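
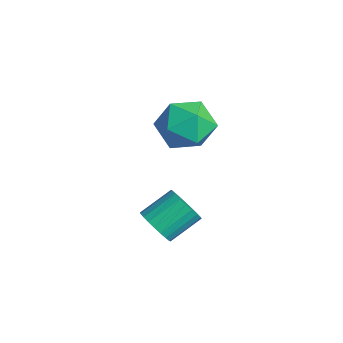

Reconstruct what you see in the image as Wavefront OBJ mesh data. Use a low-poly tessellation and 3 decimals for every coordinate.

v 0.601 -2.526 -1.919
v 1.39 -2.501 -1.894
v 1.329 -1.29 -1.137
v 0.539 -1.314 -1.161
v 1.333 -2.343 -2.152
v 1.272 -1.131 -1.395
v 1.164 -2.212 -2.375
v 1.103 -1.001 -1.617
v 0.91 -2.129 -2.528
v 0.849 -0.918 -1.77
v 0.608 -2.106 -2.588
v 0.547 -0.895 -1.831
v 0.306 -2.148 -2.547
v 0.245 -0.936 -1.789
v 0.048 -2.246 -2.41
v -0.013 -1.035 -1.652
v -0.126 -2.388 -2.198
v -0.187 -1.177 -1.44
v -0.189 -2.55 -1.943
v -0.25 -1.339 -1.186
v -0.132 -2.709 -1.685
v -0.193 -1.497 -0.928
v 0.037 -2.839 -1.463
v -0.024 -1.628 -0.705
v 0.291 -2.922 -1.31
v 0.23 -1.711 -0.552
v 0.593 -2.945 -1.249
v 0.532 -1.734 -0.492
v 0.895 -2.904 -1.291
v 0.834 -1.692 -0.533
v 1.153 -2.805 -1.428
v 1.092 -1.594 -0.67
v 1.327 -2.663 -1.64
v 1.266 -1.452 -0.882
v -3.914 1.483 -0.673
v -2.768 1.511 -0.2
v -4.012 -0.491 -0.32
v -2.866 -0.463 0.153
v -3.8 0.082 0.76
v -3.74 1.301 0.542
v -3.04 -0.281 -1.062
v -2.98 0.938 -1.28
v -2.227 0.42 -0.441
v -2.697 0.644 0.686
v -4.083 0.376 -1.206
v -4.553 0.6 -0.079
f 2 1 5
f 2 5 3
f 3 5 6
f 3 6 4
f 5 1 7
f 5 7 6
f 6 7 8
f 6 8 4
f 7 1 9
f 7 9 8
f 8 9 10
f 8 10 4
f 9 1 11
f 9 11 10
f 10 11 12
f 10 12 4
f 11 1 13
f 11 13 12
f 12 13 14
f 12 14 4
f 13 1 15
f 13 15 14
f 14 15 16
f 14 16 4
f 15 1 17
f 15 17 16
f 16 17 18
f 16 18 4
f 17 1 19
f 17 19 18
f 18 19 20
f 18 20 4
f 19 1 21
f 19 21 20
f 20 21 22
f 20 22 4
f 21 1 23
f 21 23 22
f 22 23 24
f 22 24 4
f 23 1 25
f 23 25 24
f 24 25 26
f 24 26 4
f 25 1 27
f 25 27 26
f 26 27 28
f 26 28 4
f 27 1 29
f 27 29 28
f 28 29 30
f 28 30 4
f 29 1 31
f 29 31 30
f 30 31 32
f 30 32 4
f 31 1 33
f 31 33 32
f 32 33 34
f 32 34 4
f 33 1 2
f 33 2 34
f 34 2 3
f 34 3 4
f 35 46 40
f 35 40 36
f 35 36 42
f 35 42 45
f 35 45 46
f 36 40 44
f 40 46 39
f 46 45 37
f 45 42 41
f 42 36 43
f 38 44 39
f 38 39 37
f 38 37 41
f 38 41 43
f 38 43 44
f 39 44 40
f 37 39 46
f 41 37 45
f 43 41 42
f 44 43 36



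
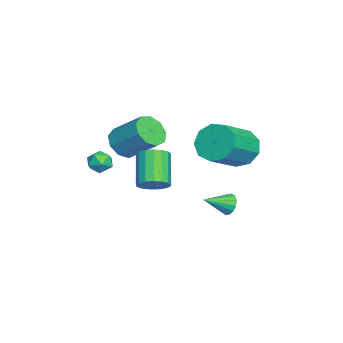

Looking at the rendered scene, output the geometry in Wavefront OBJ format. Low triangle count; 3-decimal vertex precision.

v 2.914 -3.089 1.72
v 3.308 -2.707 2.109
v 2.972 -3.893 2.451
v 3.366 -3.511 2.84
v 2.718 -3.351 2.758
v 2.682 -2.854 2.306
v 3.598 -3.746 2.254
v 3.562 -3.249 1.802
v 3.731 -3.113 2.439
v 3.187 -2.869 2.751
v 3.093 -3.731 1.809
v 2.549 -3.487 2.121
v 4.526 -0.721 1.726
v 4.943 -0.292 2.21
v 3.651 -0.47 3.479
v 3.234 -0.899 2.994
v 4.734 -0.046 2.032
v 3.442 -0.224 3.301
v 4.478 0.045 1.784
v 3.185 -0.133 3.053
v 4.232 -0.039 1.522
v 2.94 -0.217 2.791
v 4.054 -0.28 1.307
v 2.762 -0.458 2.576
v 3.984 -0.621 1.188
v 2.692 -0.799 2.457
v 4.039 -0.986 1.192
v 2.746 -1.164 2.461
v 4.205 -1.29 1.318
v 2.912 -1.468 2.587
v 4.444 -1.463 1.538
v 3.152 -1.641 2.807
v 4.703 -1.467 1.8
v 3.41 -1.645 3.069
v 4.921 -1.299 2.046
v 3.628 -1.478 3.315
v 5.048 -1 2.218
v 3.756 -1.178 3.487
v 5.056 -0.636 2.277
v 3.764 -0.814 3.546
v 1.471 2.764 2.688
v 2.208 3.284 2.113
v 3.766 2.296 3.216
v 3.029 1.776 3.792
v 2.034 3.674 2.707
v 3.592 2.686 3.811
v 1.597 3.638 3.293
v 3.155 2.65 4.396
v 1.1 3.193 3.596
v 2.659 2.205 4.699
v 0.777 2.548 3.474
v 2.336 1.56 4.577
v 0.779 2.004 2.984
v 2.337 1.016 4.088
v 1.104 1.815 2.356
v 2.662 0.827 3.46
v 1.601 2.071 1.884
v 3.159 1.083 2.987
v 2.037 2.651 1.787
v 3.595 1.663 2.891
v 0.452 2.199 -1.577
v 0.945 2.287 -1.959
v 1.108 1.101 -0.983
v 1.009 2.468 -1.695
v 0.924 2.577 -1.4
v 0.712 2.584 -1.152
v 0.431 2.489 -1.018
v 0.155 2.315 -1.033
v -0.041 2.111 -1.194
v -0.105 1.93 -1.458
v -0.02 1.821 -1.753
v 0.191 1.814 -2.001
v 0.473 1.909 -2.136
v 0.748 2.083 -2.12
v -1.231 -2.922 1.261
v -0.442 -3.422 1.434
v 0.179 -2.018 2.653
v -0.609 -1.518 2.479
v -0.346 -3.025 0.929
v 0.275 -1.621 2.148
v -0.665 -2.58 0.578
v -0.044 -1.176 1.797
v -1.248 -2.295 0.547
v -0.627 -0.891 1.766
v -1.823 -2.303 0.85
v -1.202 -0.899 2.069
v -2.121 -2.601 1.345
v -1.5 -1.197 2.563
v -2.002 -3.049 1.8
v -1.381 -1.645 3.019
v -1.522 -3.437 2.003
v -0.901 -2.034 3.222
v -0.906 -3.585 1.859
v -0.285 -2.181 3.078
f 1 12 6
f 1 6 2
f 1 2 8
f 1 8 11
f 1 11 12
f 2 6 10
f 6 12 5
f 12 11 3
f 11 8 7
f 8 2 9
f 4 10 5
f 4 5 3
f 4 3 7
f 4 7 9
f 4 9 10
f 5 10 6
f 3 5 12
f 7 3 11
f 9 7 8
f 10 9 2
f 14 13 17
f 14 17 15
f 15 17 18
f 15 18 16
f 17 13 19
f 17 19 18
f 18 19 20
f 18 20 16
f 19 13 21
f 19 21 20
f 20 21 22
f 20 22 16
f 21 13 23
f 21 23 22
f 22 23 24
f 22 24 16
f 23 13 25
f 23 25 24
f 24 25 26
f 24 26 16
f 25 13 27
f 25 27 26
f 26 27 28
f 26 28 16
f 27 13 29
f 27 29 28
f 28 29 30
f 28 30 16
f 29 13 31
f 29 31 30
f 30 31 32
f 30 32 16
f 31 13 33
f 31 33 32
f 32 33 34
f 32 34 16
f 33 13 35
f 33 35 34
f 34 35 36
f 34 36 16
f 35 13 37
f 35 37 36
f 36 37 38
f 36 38 16
f 37 13 39
f 37 39 38
f 38 39 40
f 38 40 16
f 39 13 14
f 39 14 40
f 40 14 15
f 40 15 16
f 42 41 45
f 42 45 43
f 43 45 46
f 43 46 44
f 45 41 47
f 45 47 46
f 46 47 48
f 46 48 44
f 47 41 49
f 47 49 48
f 48 49 50
f 48 50 44
f 49 41 51
f 49 51 50
f 50 51 52
f 50 52 44
f 51 41 53
f 51 53 52
f 52 53 54
f 52 54 44
f 53 41 55
f 53 55 54
f 54 55 56
f 54 56 44
f 55 41 57
f 55 57 56
f 56 57 58
f 56 58 44
f 57 41 59
f 57 59 58
f 58 59 60
f 58 60 44
f 59 41 42
f 59 42 60
f 60 42 43
f 60 43 44
f 62 61 64
f 62 64 63
f 64 61 65
f 64 65 63
f 65 61 66
f 65 66 63
f 66 61 67
f 66 67 63
f 67 61 68
f 67 68 63
f 68 61 69
f 68 69 63
f 69 61 70
f 69 70 63
f 70 61 71
f 70 71 63
f 71 61 72
f 71 72 63
f 72 61 73
f 72 73 63
f 73 61 74
f 73 74 63
f 74 61 62
f 74 62 63
f 76 75 79
f 76 79 77
f 77 79 80
f 77 80 78
f 79 75 81
f 79 81 80
f 80 81 82
f 80 82 78
f 81 75 83
f 81 83 82
f 82 83 84
f 82 84 78
f 83 75 85
f 83 85 84
f 84 85 86
f 84 86 78
f 85 75 87
f 85 87 86
f 86 87 88
f 86 88 78
f 87 75 89
f 87 89 88
f 88 89 90
f 88 90 78
f 89 75 91
f 89 91 90
f 90 91 92
f 90 92 78
f 91 75 93
f 91 93 92
f 92 93 94
f 92 94 78
f 93 75 76
f 93 76 94
f 94 76 77
f 94 77 78



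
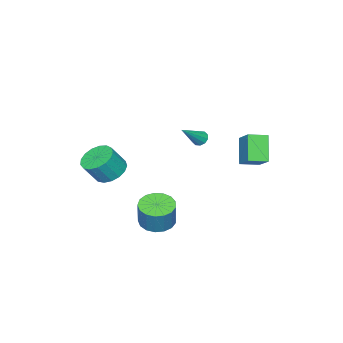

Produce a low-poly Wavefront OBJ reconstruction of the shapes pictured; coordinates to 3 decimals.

v 1.443 -2.598 -0.028
v 2.185 -1.93 -0.28
v 2.939 -2.294 0.976
v 2.197 -2.962 1.228
v 1.87 -1.661 -0.013
v 2.624 -2.025 1.244
v 1.457 -1.607 0.251
v 2.211 -1.971 1.507
v 1.041 -1.779 0.45
v 1.795 -2.143 1.707
v 0.717 -2.14 0.54
v 1.471 -2.504 1.797
v 0.559 -2.605 0.5
v 1.313 -2.969 1.757
v 0.604 -3.069 0.339
v 1.358 -3.433 1.595
v 0.841 -3.425 0.094
v 1.595 -3.789 1.35
v 1.216 -3.591 -0.18
v 1.97 -3.955 1.077
v 1.643 -3.53 -0.418
v 2.397 -3.894 0.838
v 2.024 -3.255 -0.568
v 2.778 -3.619 0.689
v 2.272 -2.83 -0.593
v 3.026 -3.194 0.663
v 2.33 -2.352 -0.49
v 3.084 -2.716 0.767
v 2.21 1.162 -2.226
v 3.036 1.662 -2.556
v 3.456 1.977 -1.023
v 2.63 1.478 -0.694
v 2.692 2.008 -2.532
v 3.112 2.323 -1
v 2.237 2.16 -2.439
v 2.658 2.475 -0.906
v 1.776 2.083 -2.297
v 2.197 2.398 -0.764
v 1.415 1.796 -2.138
v 1.836 2.111 -0.606
v 1.235 1.363 -2
v 1.656 1.678 -0.468
v 1.279 0.885 -1.914
v 1.7 1.2 -0.381
v 1.536 0.47 -1.899
v 1.957 0.785 -0.366
v 1.947 0.214 -1.959
v 2.368 0.529 -0.427
v 2.419 0.175 -2.08
v 2.839 0.49 -0.548
v 2.842 0.362 -2.235
v 3.263 0.677 -0.703
v 3.12 0.733 -2.388
v 3.541 1.048 -0.856
v 3.19 1.202 -2.504
v 3.611 1.517 -0.971
v -1.442 1.293 2.511
v -1.115 1.23 2.112
v -0.018 1.107 3.709
v -1.13 1.544 2.179
v -1.265 1.762 2.373
v -1.467 1.801 2.62
v -1.66 1.646 2.825
v -1.769 1.356 2.91
v -1.754 1.042 2.843
v -1.62 0.824 2.65
v -1.417 0.785 2.403
v -1.225 0.94 2.198
v -3.252 2.594 2.172
v -2.468 3.709 3.153
v -4.102 3.348 1.994
v -3.318 4.463 2.975
v -2.382 3.237 0.745
v -1.598 4.352 1.726
v -3.232 3.991 0.567
v -2.448 5.106 1.548
f 2 1 5
f 2 5 3
f 3 5 6
f 3 6 4
f 5 1 7
f 5 7 6
f 6 7 8
f 6 8 4
f 7 1 9
f 7 9 8
f 8 9 10
f 8 10 4
f 9 1 11
f 9 11 10
f 10 11 12
f 10 12 4
f 11 1 13
f 11 13 12
f 12 13 14
f 12 14 4
f 13 1 15
f 13 15 14
f 14 15 16
f 14 16 4
f 15 1 17
f 15 17 16
f 16 17 18
f 16 18 4
f 17 1 19
f 17 19 18
f 18 19 20
f 18 20 4
f 19 1 21
f 19 21 20
f 20 21 22
f 20 22 4
f 21 1 23
f 21 23 22
f 22 23 24
f 22 24 4
f 23 1 25
f 23 25 24
f 24 25 26
f 24 26 4
f 25 1 27
f 25 27 26
f 26 27 28
f 26 28 4
f 27 1 2
f 27 2 28
f 28 2 3
f 28 3 4
f 30 29 33
f 30 33 31
f 31 33 34
f 31 34 32
f 33 29 35
f 33 35 34
f 34 35 36
f 34 36 32
f 35 29 37
f 35 37 36
f 36 37 38
f 36 38 32
f 37 29 39
f 37 39 38
f 38 39 40
f 38 40 32
f 39 29 41
f 39 41 40
f 40 41 42
f 40 42 32
f 41 29 43
f 41 43 42
f 42 43 44
f 42 44 32
f 43 29 45
f 43 45 44
f 44 45 46
f 44 46 32
f 45 29 47
f 45 47 46
f 46 47 48
f 46 48 32
f 47 29 49
f 47 49 48
f 48 49 50
f 48 50 32
f 49 29 51
f 49 51 50
f 50 51 52
f 50 52 32
f 51 29 53
f 51 53 52
f 52 53 54
f 52 54 32
f 53 29 55
f 53 55 54
f 54 55 56
f 54 56 32
f 55 29 30
f 55 30 56
f 56 30 31
f 56 31 32
f 58 57 60
f 58 60 59
f 60 57 61
f 60 61 59
f 61 57 62
f 61 62 59
f 62 57 63
f 62 63 59
f 63 57 64
f 63 64 59
f 64 57 65
f 64 65 59
f 65 57 66
f 65 66 59
f 66 57 67
f 66 67 59
f 67 57 68
f 67 68 59
f 68 57 58
f 68 58 59
f 70 72 69
f 73 70 69
f 69 72 71
f 71 73 69
f 70 76 72
f 74 70 73
f 74 76 70
f 72 76 71
f 75 73 71
f 71 76 75
f 75 74 73
f 76 74 75



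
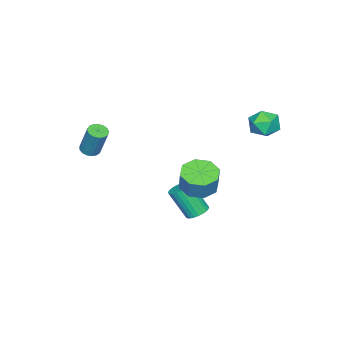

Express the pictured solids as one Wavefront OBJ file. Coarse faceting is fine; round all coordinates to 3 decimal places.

v -3.331 3.681 4.231
v -2.37 3.79 4.26
v -3.17 2.55 3.16
v -2.209 2.659 3.189
v -2.677 2.287 3.949
v -2.776 2.985 4.611
v -2.764 3.355 2.809
v -2.863 4.053 3.471
v -2.02 3.588 3.381
v -1.966 2.928 4.086
v -3.574 3.412 3.334
v -3.52 2.752 4.039
v 2.683 -4.158 2.517
v 3.126 -4.509 2.59
v 3.379 -3.834 4.315
v 2.937 -3.482 4.243
v 3.238 -4.284 2.485
v 3.492 -3.608 4.211
v 3.224 -4.03 2.388
v 3.477 -3.354 4.113
v 3.085 -3.805 2.32
v 3.338 -3.129 4.045
v 2.854 -3.661 2.298
v 3.107 -2.985 4.023
v 2.585 -3.63 2.325
v 2.838 -2.955 4.05
v 2.337 -3.721 2.397
v 2.591 -3.045 4.122
v 2.17 -3.912 2.496
v 2.423 -3.236 4.222
v 2.12 -4.159 2.601
v 2.373 -3.483 4.326
v 2.199 -4.406 2.686
v 2.452 -3.73 4.411
v 2.389 -4.596 2.732
v 2.642 -3.92 4.457
v 2.646 -4.686 2.73
v 2.9 -4.01 4.455
v 2.913 -4.654 2.678
v 3.166 -3.979 4.403
v 0.34 0.916 -2.101
v 1.022 0.862 -2.19
v 1.162 -0.129 -0.529
v 0.48 -0.076 -0.439
v 1.005 1.092 -2.052
v 1.145 0.101 -0.39
v 0.887 1.296 -1.92
v 1.027 0.304 -0.259
v 0.685 1.441 -1.817
v 0.826 0.45 -0.155
v 0.431 1.506 -1.756
v 0.572 0.515 -0.094
v 0.163 1.482 -1.748
v 0.304 0.49 -0.086
v -0.078 1.371 -1.794
v 0.063 0.38 -0.132
v -0.255 1.191 -1.886
v -0.115 0.2 -0.225
v -0.342 0.969 -2.011
v -0.202 -0.022 -0.35
v -0.325 0.739 -2.15
v -0.185 -0.252 -0.488
v -0.207 0.536 -2.281
v -0.067 -0.456 -0.62
v -0.006 0.39 -2.385
v 0.135 -0.601 -0.723
v 0.248 0.325 -2.446
v 0.389 -0.666 -0.784
v 0.516 0.35 -2.454
v 0.657 -0.642 -0.792
v 0.757 0.46 -2.408
v 0.898 -0.531 -0.746
v 0.935 0.64 -2.315
v 1.075 -0.351 -0.654
v 3.077 2.443 2.124
v 3.767 1.694 2.074
v 4.154 1.968 3.306
v 3.463 2.717 3.356
v 4.052 2.379 1.832
v 4.439 2.654 3.064
v 3.766 3.102 1.761
v 4.152 3.376 2.993
v 3.075 3.439 1.903
v 3.462 3.713 3.135
v 2.386 3.192 2.174
v 2.773 3.466 3.406
v 2.101 2.506 2.416
v 2.488 2.781 3.648
v 2.388 1.784 2.487
v 2.774 2.058 3.719
v 3.078 1.447 2.345
v 3.465 1.721 3.577
f 1 12 6
f 1 6 2
f 1 2 8
f 1 8 11
f 1 11 12
f 2 6 10
f 6 12 5
f 12 11 3
f 11 8 7
f 8 2 9
f 4 10 5
f 4 5 3
f 4 3 7
f 4 7 9
f 4 9 10
f 5 10 6
f 3 5 12
f 7 3 11
f 9 7 8
f 10 9 2
f 14 13 17
f 14 17 15
f 15 17 18
f 15 18 16
f 17 13 19
f 17 19 18
f 18 19 20
f 18 20 16
f 19 13 21
f 19 21 20
f 20 21 22
f 20 22 16
f 21 13 23
f 21 23 22
f 22 23 24
f 22 24 16
f 23 13 25
f 23 25 24
f 24 25 26
f 24 26 16
f 25 13 27
f 25 27 26
f 26 27 28
f 26 28 16
f 27 13 29
f 27 29 28
f 28 29 30
f 28 30 16
f 29 13 31
f 29 31 30
f 30 31 32
f 30 32 16
f 31 13 33
f 31 33 32
f 32 33 34
f 32 34 16
f 33 13 35
f 33 35 34
f 34 35 36
f 34 36 16
f 35 13 37
f 35 37 36
f 36 37 38
f 36 38 16
f 37 13 39
f 37 39 38
f 38 39 40
f 38 40 16
f 39 13 14
f 39 14 40
f 40 14 15
f 40 15 16
f 42 41 45
f 42 45 43
f 43 45 46
f 43 46 44
f 45 41 47
f 45 47 46
f 46 47 48
f 46 48 44
f 47 41 49
f 47 49 48
f 48 49 50
f 48 50 44
f 49 41 51
f 49 51 50
f 50 51 52
f 50 52 44
f 51 41 53
f 51 53 52
f 52 53 54
f 52 54 44
f 53 41 55
f 53 55 54
f 54 55 56
f 54 56 44
f 55 41 57
f 55 57 56
f 56 57 58
f 56 58 44
f 57 41 59
f 57 59 58
f 58 59 60
f 58 60 44
f 59 41 61
f 59 61 60
f 60 61 62
f 60 62 44
f 61 41 63
f 61 63 62
f 62 63 64
f 62 64 44
f 63 41 65
f 63 65 64
f 64 65 66
f 64 66 44
f 65 41 67
f 65 67 66
f 66 67 68
f 66 68 44
f 67 41 69
f 67 69 68
f 68 69 70
f 68 70 44
f 69 41 71
f 69 71 70
f 70 71 72
f 70 72 44
f 71 41 73
f 71 73 72
f 72 73 74
f 72 74 44
f 73 41 42
f 73 42 74
f 74 42 43
f 74 43 44
f 76 75 79
f 76 79 77
f 77 79 80
f 77 80 78
f 79 75 81
f 79 81 80
f 80 81 82
f 80 82 78
f 81 75 83
f 81 83 82
f 82 83 84
f 82 84 78
f 83 75 85
f 83 85 84
f 84 85 86
f 84 86 78
f 85 75 87
f 85 87 86
f 86 87 88
f 86 88 78
f 87 75 89
f 87 89 88
f 88 89 90
f 88 90 78
f 89 75 91
f 89 91 90
f 90 91 92
f 90 92 78
f 91 75 76
f 91 76 92
f 92 76 77
f 92 77 78



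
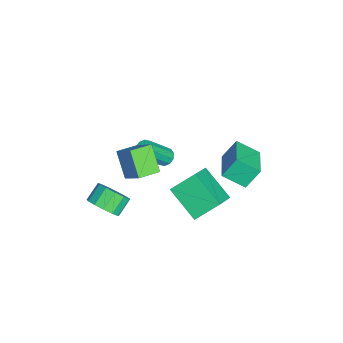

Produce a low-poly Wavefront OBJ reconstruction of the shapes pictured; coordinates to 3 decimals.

v 0.879 -1.765 0.662
v 1.714 -0.957 1.703
v 1.886 -1.232 -0.56
v 2.721 -0.423 0.482
v 1.619 -2.757 0.838
v 2.454 -1.948 1.88
v 2.626 -2.223 -0.383
v 3.461 -1.415 0.658
v -2.467 3.678 -4.586
v -2.602 2.392 -3.787
v -2.813 4.425 -3.442
v -2.949 3.139 -2.643
v -0.391 3.801 -4.037
v -0.527 2.515 -3.238
v -0.738 4.548 -2.893
v -0.873 3.262 -2.094
v -1.578 -0.582 -2.963
v -1.064 -0.57 -3.233
v -0.229 -1.587 -1.687
v -0.742 -1.598 -1.417
v -1.088 -0.277 -3.027
v -0.253 -1.294 -1.482
v -1.299 -0.101 -2.797
v -0.463 -1.118 -1.252
v -1.616 -0.108 -2.631
v -0.781 -1.125 -1.085
v -1.918 -0.296 -2.591
v -1.083 -1.313 -1.045
v -2.091 -0.593 -2.693
v -1.256 -1.61 -1.147
v -2.067 -0.886 -2.898
v -1.232 -1.903 -1.353
v -1.857 -1.062 -3.128
v -1.021 -2.079 -1.583
v -1.539 -1.055 -3.295
v -0.704 -2.072 -1.749
v -1.237 -0.867 -3.335
v -0.402 -1.884 -1.789
v 3.532 -3.283 -2.099
v 4.21 -3.151 -1.432
v 3.445 -2.646 -0.754
v 2.768 -2.777 -1.421
v 4.22 -2.712 -1.748
v 3.455 -2.207 -1.07
v 4.012 -2.454 -2.175
v 3.247 -1.949 -1.498
v 3.651 -2.459 -2.579
v 2.886 -1.954 -1.901
v 3.253 -2.726 -2.829
v 2.488 -2.221 -2.152
v 2.943 -3.169 -2.848
v 2.178 -2.664 -2.171
v 2.821 -3.649 -2.629
v 2.056 -3.143 -1.952
v 2.924 -4.012 -2.242
v 2.16 -3.506 -1.564
v 3.221 -4.143 -1.809
v 2.456 -3.638 -1.131
v 3.617 -4.001 -1.468
v 2.852 -3.496 -0.79
v 3.985 -3.632 -1.328
v 3.22 -3.126 -0.65
v 0.367 0.423 -3.096
v 1.848 -0.008 -2.038
v -0.027 1.697 -2.026
v 1.454 1.267 -0.968
v 1.606 1.793 -4.272
v 3.087 1.363 -3.214
v 1.212 3.068 -3.202
v 2.693 2.637 -2.144
f 2 4 1
f 5 2 1
f 1 4 3
f 3 5 1
f 2 8 4
f 6 2 5
f 6 8 2
f 4 8 3
f 7 5 3
f 3 8 7
f 7 6 5
f 8 6 7
f 10 12 9
f 13 10 9
f 9 12 11
f 11 13 9
f 10 16 12
f 14 10 13
f 14 16 10
f 12 16 11
f 15 13 11
f 11 16 15
f 15 14 13
f 16 14 15
f 18 17 21
f 18 21 19
f 19 21 22
f 19 22 20
f 21 17 23
f 21 23 22
f 22 23 24
f 22 24 20
f 23 17 25
f 23 25 24
f 24 25 26
f 24 26 20
f 25 17 27
f 25 27 26
f 26 27 28
f 26 28 20
f 27 17 29
f 27 29 28
f 28 29 30
f 28 30 20
f 29 17 31
f 29 31 30
f 30 31 32
f 30 32 20
f 31 17 33
f 31 33 32
f 32 33 34
f 32 34 20
f 33 17 35
f 33 35 34
f 34 35 36
f 34 36 20
f 35 17 37
f 35 37 36
f 36 37 38
f 36 38 20
f 37 17 18
f 37 18 38
f 38 18 19
f 38 19 20
f 40 39 43
f 40 43 41
f 41 43 44
f 41 44 42
f 43 39 45
f 43 45 44
f 44 45 46
f 44 46 42
f 45 39 47
f 45 47 46
f 46 47 48
f 46 48 42
f 47 39 49
f 47 49 48
f 48 49 50
f 48 50 42
f 49 39 51
f 49 51 50
f 50 51 52
f 50 52 42
f 51 39 53
f 51 53 52
f 52 53 54
f 52 54 42
f 53 39 55
f 53 55 54
f 54 55 56
f 54 56 42
f 55 39 57
f 55 57 56
f 56 57 58
f 56 58 42
f 57 39 59
f 57 59 58
f 58 59 60
f 58 60 42
f 59 39 61
f 59 61 60
f 60 61 62
f 60 62 42
f 61 39 40
f 61 40 62
f 62 40 41
f 62 41 42
f 64 66 63
f 67 64 63
f 63 66 65
f 65 67 63
f 64 70 66
f 68 64 67
f 68 70 64
f 66 70 65
f 69 67 65
f 65 70 69
f 69 68 67
f 70 68 69



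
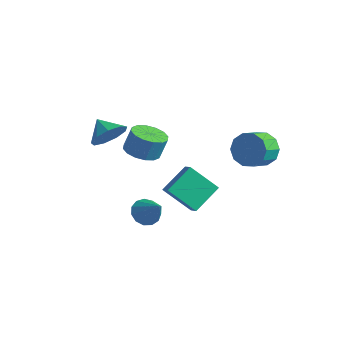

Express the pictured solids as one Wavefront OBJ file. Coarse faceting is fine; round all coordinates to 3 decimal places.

v 1.033 0.041 -4.233
v -0.202 -0.869 -2.799
v 1.018 1.701 -3.192
v -0.216 0.791 -1.758
v 1.696 -0.211 -3.822
v 0.462 -1.121 -2.388
v 1.682 1.449 -2.781
v 0.447 0.539 -1.347
v 3.85 2.371 0.914
v 4.429 2.827 1.717
v 4.609 1.666 2.249
v 4.03 1.209 1.446
v 3.783 2.815 1.908
v 3.962 1.653 2.439
v 3.163 2.632 1.719
v 3.342 1.471 2.25
v 2.805 2.35 1.222
v 2.984 1.189 1.754
v 2.846 2.076 0.608
v 3.026 0.914 1.14
v 3.271 1.914 0.111
v 3.451 0.753 0.643
v 3.918 1.927 -0.079
v 4.097 0.765 0.452
v 4.538 2.109 0.11
v 4.717 0.948 0.641
v 4.896 2.391 0.606
v 5.075 1.23 1.138
v 4.854 2.666 1.22
v 5.034 1.504 1.752
v 1.389 -3.467 -2.473
v 1.936 -3.102 -3.027
v 2.691 -3.593 -1.267
v 1.737 -2.741 -2.774
v 1.427 -2.61 -2.425
v 1.104 -2.751 -2.092
v 0.872 -3.12 -1.88
v 0.804 -3.599 -1.856
v 0.922 -4.036 -2.029
v 1.188 -4.293 -2.342
v 1.517 -4.288 -2.697
v 1.806 -4.022 -2.981
v 1.962 -3.58 -3.104
v 0.417 -2.865 1.416
v 1.412 -2.924 1.255
v 1.639 -2.554 2.523
v 0.643 -2.495 2.684
v 1.284 -2.432 1.134
v 1.511 -2.061 2.402
v 0.924 -2.056 1.089
v 1.151 -1.685 2.356
v 0.428 -1.896 1.131
v 0.655 -1.526 2.399
v -0.071 -1.997 1.25
v 0.155 -1.626 2.517
v -0.44 -2.33 1.413
v -0.213 -1.959 2.681
v -0.579 -2.806 1.577
v -0.352 -2.436 2.845
v -0.451 -3.299 1.698
v -0.224 -2.928 2.966
v -0.091 -3.675 1.744
v 0.136 -3.304 3.011
v 0.405 -3.834 1.701
v 0.632 -3.464 2.969
v 0.905 -3.734 1.583
v 1.131 -3.363 2.85
v 1.273 -3.401 1.419
v 1.5 -3.03 2.687
v -2.548 -2.465 1.012
v -1.948 -2.217 1.9
v -3.652 -2.355 1.728
v -2.127 -1.589 1.526
v -2.503 -1.371 0.912
v -2.9 -1.665 0.345
v -3.133 -2.334 0.09
v -3.091 -3.064 0.267
v -2.796 -3.514 0.792
v -2.384 -3.473 1.421
v -2.05 -2.961 1.858
f 2 4 1
f 5 2 1
f 1 4 3
f 3 5 1
f 2 8 4
f 6 2 5
f 6 8 2
f 4 8 3
f 7 5 3
f 3 8 7
f 7 6 5
f 8 6 7
f 10 9 13
f 10 13 11
f 11 13 14
f 11 14 12
f 13 9 15
f 13 15 14
f 14 15 16
f 14 16 12
f 15 9 17
f 15 17 16
f 16 17 18
f 16 18 12
f 17 9 19
f 17 19 18
f 18 19 20
f 18 20 12
f 19 9 21
f 19 21 20
f 20 21 22
f 20 22 12
f 21 9 23
f 21 23 22
f 22 23 24
f 22 24 12
f 23 9 25
f 23 25 24
f 24 25 26
f 24 26 12
f 25 9 27
f 25 27 26
f 26 27 28
f 26 28 12
f 27 9 29
f 27 29 28
f 28 29 30
f 28 30 12
f 29 9 10
f 29 10 30
f 30 10 11
f 30 11 12
f 32 31 34
f 32 34 33
f 34 31 35
f 34 35 33
f 35 31 36
f 35 36 33
f 36 31 37
f 36 37 33
f 37 31 38
f 37 38 33
f 38 31 39
f 38 39 33
f 39 31 40
f 39 40 33
f 40 31 41
f 40 41 33
f 41 31 42
f 41 42 33
f 42 31 43
f 42 43 33
f 43 31 32
f 43 32 33
f 45 44 48
f 45 48 46
f 46 48 49
f 46 49 47
f 48 44 50
f 48 50 49
f 49 50 51
f 49 51 47
f 50 44 52
f 50 52 51
f 51 52 53
f 51 53 47
f 52 44 54
f 52 54 53
f 53 54 55
f 53 55 47
f 54 44 56
f 54 56 55
f 55 56 57
f 55 57 47
f 56 44 58
f 56 58 57
f 57 58 59
f 57 59 47
f 58 44 60
f 58 60 59
f 59 60 61
f 59 61 47
f 60 44 62
f 60 62 61
f 61 62 63
f 61 63 47
f 62 44 64
f 62 64 63
f 63 64 65
f 63 65 47
f 64 44 66
f 64 66 65
f 65 66 67
f 65 67 47
f 66 44 68
f 66 68 67
f 67 68 69
f 67 69 47
f 68 44 45
f 68 45 69
f 69 45 46
f 69 46 47
f 71 70 73
f 71 73 72
f 73 70 74
f 73 74 72
f 74 70 75
f 74 75 72
f 75 70 76
f 75 76 72
f 76 70 77
f 76 77 72
f 77 70 78
f 77 78 72
f 78 70 79
f 78 79 72
f 79 70 80
f 79 80 72
f 80 70 71
f 80 71 72



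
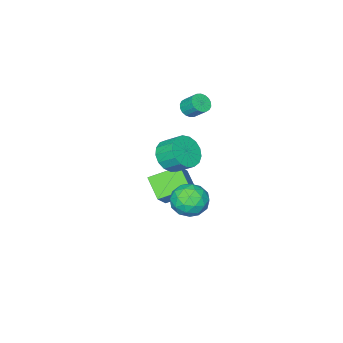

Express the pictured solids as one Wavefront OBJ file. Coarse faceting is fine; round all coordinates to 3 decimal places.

v -0.839 -0.509 2.769
v -0.402 -0.781 3.115
v -0.504 -0.003 3.857
v -0.941 0.269 3.511
v -0.256 -0.61 2.956
v -0.358 0.169 3.697
v -0.226 -0.419 2.759
v -0.328 0.36 3.5
v -0.317 -0.246 2.564
v -0.419 0.533 3.306
v -0.511 -0.125 2.41
v -0.613 0.654 3.152
v -0.77 -0.08 2.328
v -0.872 0.699 3.069
v -1.043 -0.12 2.332
v -1.145 0.659 3.073
v -1.276 -0.237 2.423
v -1.378 0.541 3.165
v -1.422 -0.409 2.583
v -1.524 0.37 3.324
v -1.452 -0.6 2.78
v -1.554 0.179 3.521
v -1.361 -0.773 2.974
v -1.463 0.006 3.716
v -1.167 -0.894 3.128
v -1.269 -0.115 3.87
v -0.908 -0.939 3.211
v -1.01 -0.16 3.952
v -0.635 -0.899 3.207
v -0.737 -0.12 3.948
v -1.528 -1.394 -3.061
v -0.243 -0.614 -1.623
v -1.187 -0.232 -3.996
v 0.098 0.548 -2.558
v -0.118 -2.388 -3.782
v 1.167 -1.608 -2.344
v 0.223 -1.226 -4.717
v 1.508 -0.446 -3.279
v 1.156 2.744 -2.444
v 1.662 3.262 -1.61
v 1.778 1.178 -1.85
v 2.284 1.696 -1.016
v 1.182 1.638 -1.042
v 0.798 2.605 -1.409
v 2.642 1.835 -2.051
v 2.258 2.802 -2.418
v 2.581 2.699 -1.367
v 1.678 2.578 -0.744
v 1.762 1.862 -2.716
v 0.859 1.741 -2.093
v 1.355 3.14 -2.079
v 2.085 1.3 -1.381
v 1.437 1.265 -1.396
v 1.735 1.569 -0.906
v 0.846 2.755 -1.961
v 1.144 3.059 -1.471
v 0.861 2.104 -1.137
v 2.296 1.381 -1.989
v 2.594 1.685 -1.499
v 1.705 2.871 -2.554
v 2.003 3.175 -2.064
v 2.579 2.336 -2.323
v 2.192 3.114 -1.446
v 2.557 2.193 -1.097
v 2.768 2.275 -1.705
v 2.543 2.844 -1.921
v 1.662 3.042 -1.08
v 2.027 2.122 -0.731
v 1.379 2.088 -0.746
v 1.153 2.657 -0.962
v 2.201 2.712 -0.937
v 1.413 2.318 -2.729
v 1.778 1.398 -2.38
v 2.287 1.783 -2.498
v 2.061 2.352 -2.714
v 0.883 2.247 -2.363
v 1.248 1.326 -2.014
v 0.897 1.596 -1.539
v 0.672 2.165 -1.755
v 1.239 1.728 -2.523
v 2.74 1.865 2.006
v 3.268 2.482 1.406
v 3.008 3.413 2.134
v 2.48 2.795 2.734
v 2.821 2.499 1.224
v 2.561 3.43 1.953
v 2.354 2.371 1.221
v 2.095 3.302 1.95
v 1.977 2.127 1.399
v 1.717 3.057 2.127
v 1.774 1.823 1.715
v 1.514 2.753 2.443
v 1.792 1.528 2.097
v 1.532 2.459 2.826
v 2.028 1.311 2.459
v 1.768 2.241 3.188
v 2.426 1.22 2.717
v 2.166 2.151 3.446
v 2.897 1.277 2.812
v 2.637 2.208 3.541
v 3.332 1.469 2.722
v 3.072 2.399 3.451
v 3.631 1.751 2.468
v 3.371 2.682 3.197
v 3.726 2.06 2.108
v 3.466 2.99 2.837
v 3.595 2.323 1.725
v 3.335 3.254 2.453
f 2 1 5
f 2 5 3
f 3 5 6
f 3 6 4
f 5 1 7
f 5 7 6
f 6 7 8
f 6 8 4
f 7 1 9
f 7 9 8
f 8 9 10
f 8 10 4
f 9 1 11
f 9 11 10
f 10 11 12
f 10 12 4
f 11 1 13
f 11 13 12
f 12 13 14
f 12 14 4
f 13 1 15
f 13 15 14
f 14 15 16
f 14 16 4
f 15 1 17
f 15 17 16
f 16 17 18
f 16 18 4
f 17 1 19
f 17 19 18
f 18 19 20
f 18 20 4
f 19 1 21
f 19 21 20
f 20 21 22
f 20 22 4
f 21 1 23
f 21 23 22
f 22 23 24
f 22 24 4
f 23 1 25
f 23 25 24
f 24 25 26
f 24 26 4
f 25 1 27
f 25 27 26
f 26 27 28
f 26 28 4
f 27 1 29
f 27 29 28
f 28 29 30
f 28 30 4
f 29 1 2
f 29 2 30
f 30 2 3
f 30 3 4
f 32 34 31
f 35 32 31
f 31 34 33
f 33 35 31
f 32 38 34
f 36 32 35
f 36 38 32
f 34 38 33
f 37 35 33
f 33 38 37
f 37 36 35
f 38 36 37
f 39 76 55
f 76 50 79
f 55 79 44
f 76 79 55
f 39 55 51
f 55 44 56
f 51 56 40
f 55 56 51
f 39 51 60
f 51 40 61
f 60 61 46
f 51 61 60
f 39 60 72
f 60 46 75
f 72 75 49
f 60 75 72
f 39 72 76
f 72 49 80
f 76 80 50
f 72 80 76
f 40 56 67
f 56 44 70
f 67 70 48
f 56 70 67
f 44 79 57
f 79 50 78
f 57 78 43
f 79 78 57
f 50 80 77
f 80 49 73
f 77 73 41
f 80 73 77
f 49 75 74
f 75 46 62
f 74 62 45
f 75 62 74
f 46 61 66
f 61 40 63
f 66 63 47
f 61 63 66
f 42 68 54
f 68 48 69
f 54 69 43
f 68 69 54
f 42 54 52
f 54 43 53
f 52 53 41
f 54 53 52
f 42 52 59
f 52 41 58
f 59 58 45
f 52 58 59
f 42 59 64
f 59 45 65
f 64 65 47
f 59 65 64
f 42 64 68
f 64 47 71
f 68 71 48
f 64 71 68
f 43 69 57
f 69 48 70
f 57 70 44
f 69 70 57
f 41 53 77
f 53 43 78
f 77 78 50
f 53 78 77
f 45 58 74
f 58 41 73
f 74 73 49
f 58 73 74
f 47 65 66
f 65 45 62
f 66 62 46
f 65 62 66
f 48 71 67
f 71 47 63
f 67 63 40
f 71 63 67
f 82 81 85
f 82 85 83
f 83 85 86
f 83 86 84
f 85 81 87
f 85 87 86
f 86 87 88
f 86 88 84
f 87 81 89
f 87 89 88
f 88 89 90
f 88 90 84
f 89 81 91
f 89 91 90
f 90 91 92
f 90 92 84
f 91 81 93
f 91 93 92
f 92 93 94
f 92 94 84
f 93 81 95
f 93 95 94
f 94 95 96
f 94 96 84
f 95 81 97
f 95 97 96
f 96 97 98
f 96 98 84
f 97 81 99
f 97 99 98
f 98 99 100
f 98 100 84
f 99 81 101
f 99 101 100
f 100 101 102
f 100 102 84
f 101 81 103
f 101 103 102
f 102 103 104
f 102 104 84
f 103 81 105
f 103 105 104
f 104 105 106
f 104 106 84
f 105 81 107
f 105 107 106
f 106 107 108
f 106 108 84
f 107 81 82
f 107 82 108
f 108 82 83
f 108 83 84



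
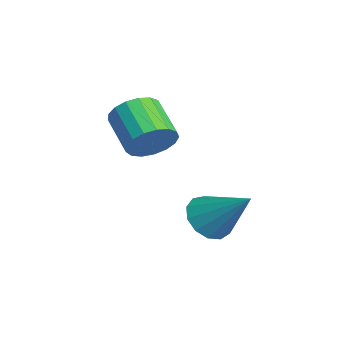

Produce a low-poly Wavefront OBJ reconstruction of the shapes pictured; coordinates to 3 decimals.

v -1.887 0.701 -2.296
v -1.439 0.874 -2.832
v -0.933 1.479 -1.244
v -1.71 1.175 -2.808
v -2.038 1.325 -2.622
v -2.318 1.277 -2.332
v -2.461 1.046 -2.031
v -2.422 0.705 -1.814
v -2.214 0.363 -1.75
v -1.901 0.128 -1.859
v -1.585 0.075 -2.107
v -1.364 0.221 -2.415
v -1.31 0.518 -2.685
v -2.745 -0.526 0.018
v -2.49 -0.173 0.566
v -3.56 -0.401 1.21
v -3.815 -0.754 0.662
v -2.648 0.061 0.387
v -3.718 -0.167 1.031
v -2.828 0.161 0.122
v -3.899 -0.067 0.767
v -2.99 0.104 -0.166
v -4.06 -0.125 0.479
v -3.095 -0.098 -0.412
v -4.165 -0.326 0.233
v -3.12 -0.398 -0.559
v -4.19 -0.626 0.085
v -3.059 -0.727 -0.575
v -4.129 -0.955 0.07
v -2.926 -1.01 -0.454
v -3.996 -1.238 0.19
v -2.752 -1.182 -0.226
v -3.822 -1.41 0.418
v -2.576 -1.204 0.058
v -3.646 -1.432 0.703
v -2.439 -1.07 0.333
v -3.509 -1.299 0.978
v -2.372 -0.812 0.536
v -3.442 -1.041 1.181
v -2.39 -0.488 0.62
v -3.461 -0.717 1.265
f 2 1 4
f 2 4 3
f 4 1 5
f 4 5 3
f 5 1 6
f 5 6 3
f 6 1 7
f 6 7 3
f 7 1 8
f 7 8 3
f 8 1 9
f 8 9 3
f 9 1 10
f 9 10 3
f 10 1 11
f 10 11 3
f 11 1 12
f 11 12 3
f 12 1 13
f 12 13 3
f 13 1 2
f 13 2 3
f 15 14 18
f 15 18 16
f 16 18 19
f 16 19 17
f 18 14 20
f 18 20 19
f 19 20 21
f 19 21 17
f 20 14 22
f 20 22 21
f 21 22 23
f 21 23 17
f 22 14 24
f 22 24 23
f 23 24 25
f 23 25 17
f 24 14 26
f 24 26 25
f 25 26 27
f 25 27 17
f 26 14 28
f 26 28 27
f 27 28 29
f 27 29 17
f 28 14 30
f 28 30 29
f 29 30 31
f 29 31 17
f 30 14 32
f 30 32 31
f 31 32 33
f 31 33 17
f 32 14 34
f 32 34 33
f 33 34 35
f 33 35 17
f 34 14 36
f 34 36 35
f 35 36 37
f 35 37 17
f 36 14 38
f 36 38 37
f 37 38 39
f 37 39 17
f 38 14 40
f 38 40 39
f 39 40 41
f 39 41 17
f 40 14 15
f 40 15 41
f 41 15 16
f 41 16 17



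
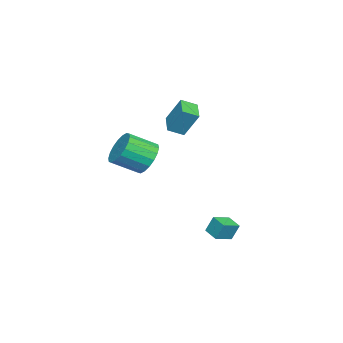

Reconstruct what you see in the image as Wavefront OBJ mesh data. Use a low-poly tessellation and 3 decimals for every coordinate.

v -1.375 2.283 -4.435
v -1.446 2.674 -3.485
v -0.816 3.007 -4.691
v -0.887 3.398 -3.741
v -0.513 1.722 -4.139
v -0.584 2.113 -3.189
v 0.046 2.446 -4.395
v -0.025 2.837 -3.445
v -2.199 -1.927 -0.2
v -1.275 -1.773 -0.737
v -0.557 -3.079 0.122
v -1.481 -3.233 0.66
v -1.222 -1.491 -0.352
v -0.505 -2.797 0.508
v -1.364 -1.295 0.064
v -0.646 -2.601 0.923
v -1.67 -1.224 0.427
v -0.953 -2.53 1.287
v -2.081 -1.293 0.667
v -1.364 -2.599 1.526
v -2.516 -1.487 0.734
v -1.798 -2.793 1.593
v -2.887 -1.768 0.617
v -2.17 -3.074 1.476
v -3.123 -2.081 0.338
v -2.405 -3.387 1.197
v -3.175 -2.363 -0.048
v -2.458 -3.669 0.812
v -3.034 -2.559 -0.463
v -2.316 -3.865 0.396
v -2.727 -2.63 -0.827
v -2.01 -3.936 0.033
v -2.316 -2.561 -1.066
v -1.599 -3.867 -0.207
v -1.882 -2.367 -1.133
v -1.164 -3.673 -0.274
v -1.51 -2.086 -1.016
v -0.793 -3.392 -0.157
v -3.178 -1.3 2.385
v -3.044 -0.447 3.814
v -3.628 -0.555 1.982
v -3.494 0.299 3.411
v -2.026 -0.819 1.989
v -1.892 0.035 3.418
v -2.476 -0.073 1.586
v -2.342 0.78 3.015
f 2 4 1
f 5 2 1
f 1 4 3
f 3 5 1
f 2 8 4
f 6 2 5
f 6 8 2
f 4 8 3
f 7 5 3
f 3 8 7
f 7 6 5
f 8 6 7
f 10 9 13
f 10 13 11
f 11 13 14
f 11 14 12
f 13 9 15
f 13 15 14
f 14 15 16
f 14 16 12
f 15 9 17
f 15 17 16
f 16 17 18
f 16 18 12
f 17 9 19
f 17 19 18
f 18 19 20
f 18 20 12
f 19 9 21
f 19 21 20
f 20 21 22
f 20 22 12
f 21 9 23
f 21 23 22
f 22 23 24
f 22 24 12
f 23 9 25
f 23 25 24
f 24 25 26
f 24 26 12
f 25 9 27
f 25 27 26
f 26 27 28
f 26 28 12
f 27 9 29
f 27 29 28
f 28 29 30
f 28 30 12
f 29 9 31
f 29 31 30
f 30 31 32
f 30 32 12
f 31 9 33
f 31 33 32
f 32 33 34
f 32 34 12
f 33 9 35
f 33 35 34
f 34 35 36
f 34 36 12
f 35 9 37
f 35 37 36
f 36 37 38
f 36 38 12
f 37 9 10
f 37 10 38
f 38 10 11
f 38 11 12
f 40 42 39
f 43 40 39
f 39 42 41
f 41 43 39
f 40 46 42
f 44 40 43
f 44 46 40
f 42 46 41
f 45 43 41
f 41 46 45
f 45 44 43
f 46 44 45



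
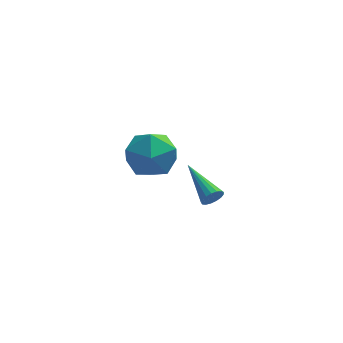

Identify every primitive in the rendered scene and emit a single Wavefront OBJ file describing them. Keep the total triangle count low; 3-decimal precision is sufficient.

v 0.8 0.092 1.921
v 1.21 -0.534 0.918
v -0.83 -1.106 2.002
v -0.42 -1.732 0.999
v 0.186 -1.83 2.089
v 1.194 -1.09 2.039
v -0.814 -0.55 0.881
v 0.194 0.19 0.831
v 0.212 -0.931 0.275
v 0.831 -1.722 1.022
v -0.451 0.082 1.898
v 0.168 -0.709 2.645
v 2.787 1.842 -3.759
v 2.967 2.123 -4.209
v 1.773 3.618 -3.061
v 2.732 2.019 -4.288
v 2.51 1.876 -4.245
v 2.351 1.724 -4.091
v 2.292 1.6 -3.861
v 2.347 1.531 -3.607
v 2.502 1.534 -3.389
v 2.722 1.607 -3.255
v 2.957 1.734 -3.237
v 3.153 1.886 -3.338
v 3.266 2.028 -3.536
v 3.268 2.128 -3.785
v 3.16 2.162 -4.028
f 1 12 6
f 1 6 2
f 1 2 8
f 1 8 11
f 1 11 12
f 2 6 10
f 6 12 5
f 12 11 3
f 11 8 7
f 8 2 9
f 4 10 5
f 4 5 3
f 4 3 7
f 4 7 9
f 4 9 10
f 5 10 6
f 3 5 12
f 7 3 11
f 9 7 8
f 10 9 2
f 14 13 16
f 14 16 15
f 16 13 17
f 16 17 15
f 17 13 18
f 17 18 15
f 18 13 19
f 18 19 15
f 19 13 20
f 19 20 15
f 20 13 21
f 20 21 15
f 21 13 22
f 21 22 15
f 22 13 23
f 22 23 15
f 23 13 24
f 23 24 15
f 24 13 25
f 24 25 15
f 25 13 26
f 25 26 15
f 26 13 27
f 26 27 15
f 27 13 14
f 27 14 15



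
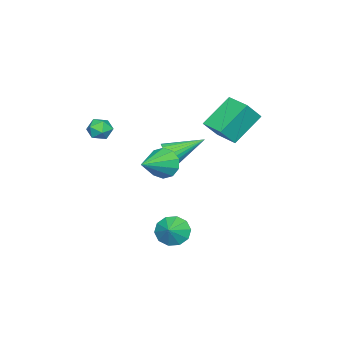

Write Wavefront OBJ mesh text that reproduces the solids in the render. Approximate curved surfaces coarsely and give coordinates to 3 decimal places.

v 0.617 -0.677 0.944
v 1.153 -0.61 1.506
v -0.517 0.737 1.856
v 1.251 -0.403 1.306
v 1.252 -0.237 1.051
v 1.157 -0.138 0.78
v 0.979 -0.122 0.533
v 0.747 -0.189 0.349
v 0.494 -0.331 0.255
v 0.261 -0.526 0.267
v 0.081 -0.744 0.381
v -0.016 -0.951 0.581
v -0.018 -1.117 0.836
v 0.078 -1.216 1.108
v 0.255 -1.233 1.354
v 0.488 -1.165 1.538
v 0.74 -1.023 1.632
v 0.974 -0.828 1.621
v 1.307 -0.592 0.714
v 1.576 -0.993 -0.104
v 3.153 -0.808 1.426
v 1.661 -0.413 -0.149
v 1.611 0.098 0.135
v 1.445 0.345 0.641
v 1.226 0.235 1.175
v 1.038 -0.191 1.532
v 0.953 -0.77 1.577
v 1.003 -1.281 1.292
v 1.169 -1.529 0.787
v 1.388 -1.419 0.253
v -1.161 1.095 1.997
v -2.593 1.802 3.376
v -0.505 2.399 2.01
v -1.937 3.106 3.388
v -0.383 0.694 3.012
v -1.815 1.401 4.39
v 0.273 1.998 3.024
v -1.159 2.705 4.403
v 3.685 -2.38 3.048
v 4.08 -2.357 3.643
v 3.06 -3.243 3.497
v 3.455 -3.22 4.092
v 3.01 -2.682 3.937
v 3.397 -2.149 3.66
v 3.743 -3.451 3.48
v 4.13 -2.918 3.203
v 4.116 -3.019 3.911
v 3.663 -2.543 4.193
v 3.477 -3.057 2.947
v 3.024 -2.581 3.229
v 2.666 0.649 -3.04
v 3.163 0.678 -3.802
v 3.514 0.871 -2.48
v 2.964 1.195 -3.705
v 2.651 1.503 -3.355
v 2.344 1.486 -2.884
v 2.16 1.149 -2.473
v 2.169 0.621 -2.279
v 2.369 0.104 -2.376
v 2.682 -0.205 -2.726
v 2.989 -0.187 -3.197
v 3.173 0.15 -3.608
f 2 1 4
f 2 4 3
f 4 1 5
f 4 5 3
f 5 1 6
f 5 6 3
f 6 1 7
f 6 7 3
f 7 1 8
f 7 8 3
f 8 1 9
f 8 9 3
f 9 1 10
f 9 10 3
f 10 1 11
f 10 11 3
f 11 1 12
f 11 12 3
f 12 1 13
f 12 13 3
f 13 1 14
f 13 14 3
f 14 1 15
f 14 15 3
f 15 1 16
f 15 16 3
f 16 1 17
f 16 17 3
f 17 1 18
f 17 18 3
f 18 1 2
f 18 2 3
f 20 19 22
f 20 22 21
f 22 19 23
f 22 23 21
f 23 19 24
f 23 24 21
f 24 19 25
f 24 25 21
f 25 19 26
f 25 26 21
f 26 19 27
f 26 27 21
f 27 19 28
f 27 28 21
f 28 19 29
f 28 29 21
f 29 19 30
f 29 30 21
f 30 19 20
f 30 20 21
f 32 34 31
f 35 32 31
f 31 34 33
f 33 35 31
f 32 38 34
f 36 32 35
f 36 38 32
f 34 38 33
f 37 35 33
f 33 38 37
f 37 36 35
f 38 36 37
f 39 50 44
f 39 44 40
f 39 40 46
f 39 46 49
f 39 49 50
f 40 44 48
f 44 50 43
f 50 49 41
f 49 46 45
f 46 40 47
f 42 48 43
f 42 43 41
f 42 41 45
f 42 45 47
f 42 47 48
f 43 48 44
f 41 43 50
f 45 41 49
f 47 45 46
f 48 47 40
f 52 51 54
f 52 54 53
f 54 51 55
f 54 55 53
f 55 51 56
f 55 56 53
f 56 51 57
f 56 57 53
f 57 51 58
f 57 58 53
f 58 51 59
f 58 59 53
f 59 51 60
f 59 60 53
f 60 51 61
f 60 61 53
f 61 51 62
f 61 62 53
f 62 51 52
f 62 52 53



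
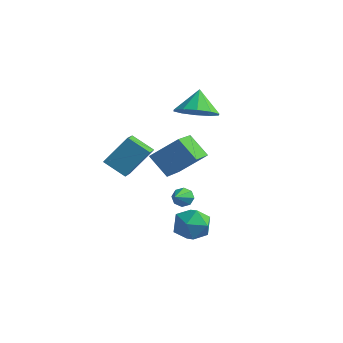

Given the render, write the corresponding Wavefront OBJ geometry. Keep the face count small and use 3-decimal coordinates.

v 1.528 2.856 -3.601
v 1.944 2.792 -3.87
v 1.792 1.864 -2.959
v 2.002 3.009 -3.56
v 1.782 3.135 -3.273
v 1.413 3.098 -3.179
v 1.111 2.919 -3.331
v 1.054 2.703 -3.642
v 1.274 2.576 -3.928
v 1.643 2.613 -4.023
v 3.509 0.445 -2.327
v 4.367 0.563 -2.501
v 3.573 -0.863 -2.899
v 4.431 -0.745 -3.073
v 4.156 -0.826 -2.237
v 4.117 -0.017 -1.884
v 3.823 -0.283 -3.516
v 3.784 0.526 -3.163
v 4.561 0.113 -3.236
v 4.767 -0.223 -2.445
v 3.173 -0.077 -2.955
v 3.379 -0.413 -2.164
v 2.168 2.876 1.749
v 3.103 3.157 1.836
v 1.872 3.564 2.711
v 2.823 3.55 1.469
v 2.293 3.685 1.209
v 1.715 3.511 1.155
v 1.31 3.095 1.328
v 1.233 2.595 1.661
v 1.513 2.203 2.028
v 2.044 2.067 2.288
v 2.621 2.241 2.342
v 3.026 2.657 2.169
v 0.698 3.816 -2.805
v 1.315 1.989 -1.949
v -0.26 3.902 -1.93
v 0.357 2.075 -1.074
v 1.643 4.585 -1.846
v 2.26 2.758 -0.99
v 0.685 4.671 -0.971
v 1.302 2.844 -0.115
v 2.05 -1.972 0.393
v 1.106 -2.135 0.992
v 1.462 -0.837 -0.225
v 0.518 -1 0.373
v 2.602 -1.08 1.507
v 1.658 -1.243 2.105
v 2.014 0.055 0.888
v 1.07 -0.108 1.487
f 2 1 4
f 2 4 3
f 4 1 5
f 4 5 3
f 5 1 6
f 5 6 3
f 6 1 7
f 6 7 3
f 7 1 8
f 7 8 3
f 8 1 9
f 8 9 3
f 9 1 10
f 9 10 3
f 10 1 2
f 10 2 3
f 11 22 16
f 11 16 12
f 11 12 18
f 11 18 21
f 11 21 22
f 12 16 20
f 16 22 15
f 22 21 13
f 21 18 17
f 18 12 19
f 14 20 15
f 14 15 13
f 14 13 17
f 14 17 19
f 14 19 20
f 15 20 16
f 13 15 22
f 17 13 21
f 19 17 18
f 20 19 12
f 24 23 26
f 24 26 25
f 26 23 27
f 26 27 25
f 27 23 28
f 27 28 25
f 28 23 29
f 28 29 25
f 29 23 30
f 29 30 25
f 30 23 31
f 30 31 25
f 31 23 32
f 31 32 25
f 32 23 33
f 32 33 25
f 33 23 34
f 33 34 25
f 34 23 24
f 34 24 25
f 36 38 35
f 39 36 35
f 35 38 37
f 37 39 35
f 36 42 38
f 40 36 39
f 40 42 36
f 38 42 37
f 41 39 37
f 37 42 41
f 41 40 39
f 42 40 41
f 44 46 43
f 47 44 43
f 43 46 45
f 45 47 43
f 44 50 46
f 48 44 47
f 48 50 44
f 46 50 45
f 49 47 45
f 45 50 49
f 49 48 47
f 50 48 49



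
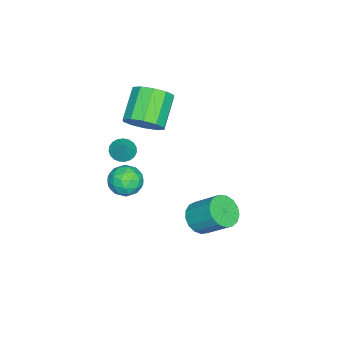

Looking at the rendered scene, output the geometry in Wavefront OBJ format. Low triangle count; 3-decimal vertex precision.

v 1.473 -3.307 1.964
v 2.01 -3.533 1.676
v 2.047 -2.973 2.776
v 1.997 -3.28 1.581
v 1.894 -3.032 1.552
v 1.718 -2.832 1.595
v 1.499 -2.713 1.701
v 1.276 -2.698 1.852
v 1.087 -2.787 2.023
v 0.964 -2.967 2.184
v 0.929 -3.205 2.306
v 0.989 -3.461 2.369
v 1.132 -3.691 2.363
v 1.333 -3.854 2.287
v 1.559 -3.922 2.155
v 1.77 -3.884 1.99
v 1.93 -3.747 1.821
v -2.642 -3.87 0.362
v -2.015 -3.622 1.205
v -3.59 -3.703 2.401
v -4.218 -3.95 1.558
v -2.243 -3.052 0.943
v -3.818 -3.133 2.14
v -2.623 -2.794 0.459
v -4.199 -2.875 1.656
v -3.011 -2.947 -0.062
v -4.587 -3.028 1.134
v -3.258 -3.453 -0.421
v -4.834 -3.534 0.775
v -3.27 -4.117 -0.481
v -4.845 -4.198 0.715
v -3.042 -4.687 -0.22
v -4.617 -4.768 0.977
v -2.661 -4.945 0.264
v -4.237 -5.026 1.461
v -2.273 -4.792 0.786
v -3.849 -4.873 1.982
v -2.026 -4.286 1.145
v -3.602 -4.367 2.341
v -1.135 -0.426 -4.536
v -0.242 -0.697 -4.425
v 0.009 0.615 -3.233
v -0.885 0.886 -3.344
v -0.223 -0.397 -4.76
v 0.028 0.915 -3.568
v -0.413 -0.103 -5.043
v -0.162 1.208 -3.851
v -0.768 0.116 -5.21
v -0.517 1.428 -4.018
v -1.207 0.212 -5.223
v -0.956 1.524 -4.031
v -1.63 0.161 -5.078
v -1.379 1.473 -3.886
v -1.94 -0.024 -4.809
v -1.689 1.288 -3.617
v -2.065 -0.301 -4.478
v -1.814 1.011 -3.286
v -1.978 -0.607 -4.159
v -1.727 0.705 -2.968
v -1.697 -0.871 -3.928
v -1.446 0.441 -2.736
v -1.288 -1.034 -3.835
v -1.037 0.278 -2.643
v -0.844 -1.057 -3.903
v -0.593 0.255 -2.711
v -0.466 -0.935 -4.116
v -0.215 0.376 -2.924
v 0.402 -2.906 -1.05
v 0.942 -3.648 -0.868
v -0.402 -3.732 -2.032
v 0.138 -4.474 -1.85
v -0.448 -4.151 -1.196
v 0.049 -3.64 -0.589
v 0.491 -3.74 -2.311
v 0.988 -3.229 -1.704
v 0.997 -4.163 -1.648
v 0.417 -4.417 -0.959
v 0.123 -2.963 -1.941
v -0.457 -3.217 -1.252
v 0.743 -3.204 -0.873
v -0.203 -4.176 -2.027
v -0.547 -3.986 -1.642
v -0.229 -4.422 -1.536
v 0.218 -3.2 -0.709
v 0.536 -3.636 -0.602
v -0.282 -3.932 -0.795
v 0.004 -3.744 -2.298
v 0.322 -4.18 -2.191
v 0.769 -2.958 -1.364
v 1.087 -3.394 -1.258
v 0.822 -3.448 -2.105
v 1.093 -3.943 -1.224
v 0.62 -4.429 -1.801
v 0.827 -3.997 -2.072
v 1.119 -3.697 -1.716
v 0.752 -4.093 -0.819
v 0.279 -4.578 -1.397
v -0.065 -4.388 -1.012
v 0.227 -4.088 -0.655
v 0.784 -4.396 -1.278
v 0.261 -2.802 -1.503
v -0.212 -3.287 -2.081
v 0.313 -3.292 -2.245
v 0.605 -2.992 -1.888
v -0.08 -2.951 -1.099
v -0.553 -3.437 -1.676
v -0.579 -3.683 -1.184
v -0.287 -3.383 -0.828
v -0.244 -2.984 -1.622
f 2 1 4
f 2 4 3
f 4 1 5
f 4 5 3
f 5 1 6
f 5 6 3
f 6 1 7
f 6 7 3
f 7 1 8
f 7 8 3
f 8 1 9
f 8 9 3
f 9 1 10
f 9 10 3
f 10 1 11
f 10 11 3
f 11 1 12
f 11 12 3
f 12 1 13
f 12 13 3
f 13 1 14
f 13 14 3
f 14 1 15
f 14 15 3
f 15 1 16
f 15 16 3
f 16 1 17
f 16 17 3
f 17 1 2
f 17 2 3
f 19 18 22
f 19 22 20
f 20 22 23
f 20 23 21
f 22 18 24
f 22 24 23
f 23 24 25
f 23 25 21
f 24 18 26
f 24 26 25
f 25 26 27
f 25 27 21
f 26 18 28
f 26 28 27
f 27 28 29
f 27 29 21
f 28 18 30
f 28 30 29
f 29 30 31
f 29 31 21
f 30 18 32
f 30 32 31
f 31 32 33
f 31 33 21
f 32 18 34
f 32 34 33
f 33 34 35
f 33 35 21
f 34 18 36
f 34 36 35
f 35 36 37
f 35 37 21
f 36 18 38
f 36 38 37
f 37 38 39
f 37 39 21
f 38 18 19
f 38 19 39
f 39 19 20
f 39 20 21
f 41 40 44
f 41 44 42
f 42 44 45
f 42 45 43
f 44 40 46
f 44 46 45
f 45 46 47
f 45 47 43
f 46 40 48
f 46 48 47
f 47 48 49
f 47 49 43
f 48 40 50
f 48 50 49
f 49 50 51
f 49 51 43
f 50 40 52
f 50 52 51
f 51 52 53
f 51 53 43
f 52 40 54
f 52 54 53
f 53 54 55
f 53 55 43
f 54 40 56
f 54 56 55
f 55 56 57
f 55 57 43
f 56 40 58
f 56 58 57
f 57 58 59
f 57 59 43
f 58 40 60
f 58 60 59
f 59 60 61
f 59 61 43
f 60 40 62
f 60 62 61
f 61 62 63
f 61 63 43
f 62 40 64
f 62 64 63
f 63 64 65
f 63 65 43
f 64 40 66
f 64 66 65
f 65 66 67
f 65 67 43
f 66 40 41
f 66 41 67
f 67 41 42
f 67 42 43
f 68 105 84
f 105 79 108
f 84 108 73
f 105 108 84
f 68 84 80
f 84 73 85
f 80 85 69
f 84 85 80
f 68 80 89
f 80 69 90
f 89 90 75
f 80 90 89
f 68 89 101
f 89 75 104
f 101 104 78
f 89 104 101
f 68 101 105
f 101 78 109
f 105 109 79
f 101 109 105
f 69 85 96
f 85 73 99
f 96 99 77
f 85 99 96
f 73 108 86
f 108 79 107
f 86 107 72
f 108 107 86
f 79 109 106
f 109 78 102
f 106 102 70
f 109 102 106
f 78 104 103
f 104 75 91
f 103 91 74
f 104 91 103
f 75 90 95
f 90 69 92
f 95 92 76
f 90 92 95
f 71 97 83
f 97 77 98
f 83 98 72
f 97 98 83
f 71 83 81
f 83 72 82
f 81 82 70
f 83 82 81
f 71 81 88
f 81 70 87
f 88 87 74
f 81 87 88
f 71 88 93
f 88 74 94
f 93 94 76
f 88 94 93
f 71 93 97
f 93 76 100
f 97 100 77
f 93 100 97
f 72 98 86
f 98 77 99
f 86 99 73
f 98 99 86
f 70 82 106
f 82 72 107
f 106 107 79
f 82 107 106
f 74 87 103
f 87 70 102
f 103 102 78
f 87 102 103
f 76 94 95
f 94 74 91
f 95 91 75
f 94 91 95
f 77 100 96
f 100 76 92
f 96 92 69
f 100 92 96



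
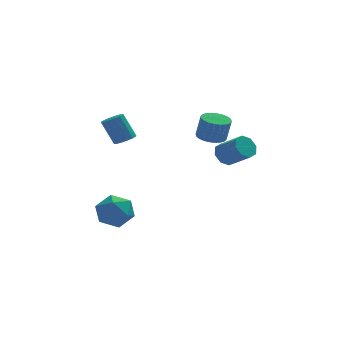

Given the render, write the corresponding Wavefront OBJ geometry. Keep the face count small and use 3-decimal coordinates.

v 3.193 1.121 0.361
v 3.792 1.551 0.179
v 4.727 0.63 1.077
v 4.127 0.199 1.259
v 3.519 1.74 0.657
v 4.454 0.819 1.555
v 3.055 1.566 0.961
v 3.99 0.645 1.859
v 2.672 1.131 0.914
v 3.606 0.21 1.812
v 2.593 0.69 0.543
v 3.528 -0.231 1.441
v 2.866 0.501 0.065
v 3.801 -0.42 0.963
v 3.33 0.675 -0.239
v 4.265 -0.246 0.659
v 3.714 1.11 -0.192
v 4.648 0.189 0.706
v -3.348 -1.006 -2.101
v -2.649 -1.342 -2.902
v -2.951 -2.478 -1.138
v -2.252 -2.814 -1.939
v -2.003 -1.92 -1.321
v -2.249 -1.011 -1.916
v -3.351 -2.809 -2.124
v -3.597 -1.9 -2.719
v -2.652 -2.456 -2.916
v -1.818 -1.907 -2.42
v -3.782 -1.913 -1.62
v -2.948 -1.364 -1.124
v -1.958 1.301 1.597
v -1.594 0.859 1.883
v -2.219 1.257 3.29
v -2.582 1.699 3.003
v -1.412 1.135 1.886
v -2.036 1.533 3.293
v -1.375 1.456 1.811
v -2 1.854 3.218
v -1.495 1.735 1.679
v -2.119 2.133 3.086
v -1.738 1.898 1.525
v -2.363 2.296 2.932
v -2.041 1.901 1.39
v -2.665 2.299 2.797
v -2.321 1.743 1.31
v -2.946 2.141 2.717
v -2.504 1.467 1.307
v -3.128 1.865 2.714
v -2.54 1.146 1.382
v -3.165 1.544 2.789
v -2.421 0.867 1.514
v -3.045 1.265 2.921
v -2.177 0.704 1.668
v -2.802 1.102 3.075
v -1.875 0.701 1.803
v -2.499 1.099 3.21
v 2.464 1.182 1.645
v 3.151 1.605 1.577
v 3.384 1.44 2.907
v 2.696 1.018 2.975
v 2.944 1.835 1.642
v 3.177 1.67 2.972
v 2.664 1.965 1.707
v 2.896 1.8 3.037
v 2.353 1.976 1.763
v 2.585 1.811 3.093
v 2.059 1.866 1.801
v 2.291 1.702 3.13
v 1.826 1.653 1.815
v 2.059 1.488 3.145
v 1.691 1.367 1.803
v 1.924 1.202 3.133
v 1.673 1.054 1.767
v 1.906 0.889 3.097
v 1.776 0.76 1.713
v 2.009 0.595 3.043
v 1.983 0.53 1.648
v 2.216 0.365 2.978
v 2.264 0.4 1.583
v 2.496 0.235 2.913
v 2.575 0.389 1.527
v 2.807 0.224 2.857
v 2.869 0.498 1.49
v 3.101 0.334 2.819
v 3.101 0.712 1.475
v 3.334 0.547 2.805
v 3.236 0.998 1.487
v 3.469 0.833 2.817
v 3.254 1.311 1.523
v 3.487 1.146 2.853
f 2 1 5
f 2 5 3
f 3 5 6
f 3 6 4
f 5 1 7
f 5 7 6
f 6 7 8
f 6 8 4
f 7 1 9
f 7 9 8
f 8 9 10
f 8 10 4
f 9 1 11
f 9 11 10
f 10 11 12
f 10 12 4
f 11 1 13
f 11 13 12
f 12 13 14
f 12 14 4
f 13 1 15
f 13 15 14
f 14 15 16
f 14 16 4
f 15 1 17
f 15 17 16
f 16 17 18
f 16 18 4
f 17 1 2
f 17 2 18
f 18 2 3
f 18 3 4
f 19 30 24
f 19 24 20
f 19 20 26
f 19 26 29
f 19 29 30
f 20 24 28
f 24 30 23
f 30 29 21
f 29 26 25
f 26 20 27
f 22 28 23
f 22 23 21
f 22 21 25
f 22 25 27
f 22 27 28
f 23 28 24
f 21 23 30
f 25 21 29
f 27 25 26
f 28 27 20
f 32 31 35
f 32 35 33
f 33 35 36
f 33 36 34
f 35 31 37
f 35 37 36
f 36 37 38
f 36 38 34
f 37 31 39
f 37 39 38
f 38 39 40
f 38 40 34
f 39 31 41
f 39 41 40
f 40 41 42
f 40 42 34
f 41 31 43
f 41 43 42
f 42 43 44
f 42 44 34
f 43 31 45
f 43 45 44
f 44 45 46
f 44 46 34
f 45 31 47
f 45 47 46
f 46 47 48
f 46 48 34
f 47 31 49
f 47 49 48
f 48 49 50
f 48 50 34
f 49 31 51
f 49 51 50
f 50 51 52
f 50 52 34
f 51 31 53
f 51 53 52
f 52 53 54
f 52 54 34
f 53 31 55
f 53 55 54
f 54 55 56
f 54 56 34
f 55 31 32
f 55 32 56
f 56 32 33
f 56 33 34
f 58 57 61
f 58 61 59
f 59 61 62
f 59 62 60
f 61 57 63
f 61 63 62
f 62 63 64
f 62 64 60
f 63 57 65
f 63 65 64
f 64 65 66
f 64 66 60
f 65 57 67
f 65 67 66
f 66 67 68
f 66 68 60
f 67 57 69
f 67 69 68
f 68 69 70
f 68 70 60
f 69 57 71
f 69 71 70
f 70 71 72
f 70 72 60
f 71 57 73
f 71 73 72
f 72 73 74
f 72 74 60
f 73 57 75
f 73 75 74
f 74 75 76
f 74 76 60
f 75 57 77
f 75 77 76
f 76 77 78
f 76 78 60
f 77 57 79
f 77 79 78
f 78 79 80
f 78 80 60
f 79 57 81
f 79 81 80
f 80 81 82
f 80 82 60
f 81 57 83
f 81 83 82
f 82 83 84
f 82 84 60
f 83 57 85
f 83 85 84
f 84 85 86
f 84 86 60
f 85 57 87
f 85 87 86
f 86 87 88
f 86 88 60
f 87 57 89
f 87 89 88
f 88 89 90
f 88 90 60
f 89 57 58
f 89 58 90
f 90 58 59
f 90 59 60



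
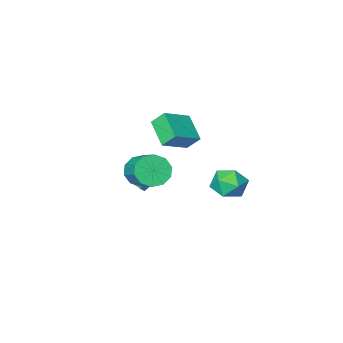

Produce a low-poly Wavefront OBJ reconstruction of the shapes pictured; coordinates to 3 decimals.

v 3.155 1.664 2.696
v 3.972 1.846 2.148
v 4.281 3.498 3.156
v 3.465 3.316 3.704
v 3.489 2.109 1.865
v 3.799 3.761 2.873
v 2.879 2.202 1.899
v 3.189 3.854 2.908
v 2.375 2.09 2.238
v 2.684 3.742 3.247
v 2.168 1.815 2.751
v 2.478 3.467 3.76
v 2.339 1.482 3.244
v 2.648 3.134 4.252
v 2.821 1.219 3.527
v 3.131 2.871 4.535
v 3.431 1.126 3.492
v 3.741 2.778 4.501
v 3.936 1.238 3.153
v 4.245 2.89 4.162
v 4.142 1.513 2.64
v 4.452 3.165 3.649
v 1.168 -1.022 0.955
v 1.87 -0.276 1.804
v 0.868 -0.318 0.585
v 1.57 0.428 1.434
v 2.25 -1.028 0.066
v 2.952 -0.282 0.915
v 1.95 -0.324 -0.304
v 2.652 0.422 0.545
v -2.142 -2.926 0.408
v -2.366 -4.518 1.363
v -2.647 -2.348 1.25
v -2.872 -3.94 2.206
v -0.428 -2.66 1.254
v -0.653 -4.252 2.21
v -0.934 -2.082 2.097
v -1.158 -3.674 3.052
v -3.361 0.438 -1.223
v -2.634 0.031 -2.01
v -4.206 -1.211 -1.15
v -3.479 -1.618 -1.937
v -3.102 -1.367 -0.885
v -2.58 -0.348 -0.929
v -4.26 -0.832 -2.231
v -3.738 0.187 -2.275
v -3.19 -0.754 -2.633
v -2.474 -1.085 -1.801
v -4.366 -0.095 -1.359
v -3.65 -0.426 -0.527
f 2 1 5
f 2 5 3
f 3 5 6
f 3 6 4
f 5 1 7
f 5 7 6
f 6 7 8
f 6 8 4
f 7 1 9
f 7 9 8
f 8 9 10
f 8 10 4
f 9 1 11
f 9 11 10
f 10 11 12
f 10 12 4
f 11 1 13
f 11 13 12
f 12 13 14
f 12 14 4
f 13 1 15
f 13 15 14
f 14 15 16
f 14 16 4
f 15 1 17
f 15 17 16
f 16 17 18
f 16 18 4
f 17 1 19
f 17 19 18
f 18 19 20
f 18 20 4
f 19 1 21
f 19 21 20
f 20 21 22
f 20 22 4
f 21 1 2
f 21 2 22
f 22 2 3
f 22 3 4
f 24 26 23
f 27 24 23
f 23 26 25
f 25 27 23
f 24 30 26
f 28 24 27
f 28 30 24
f 26 30 25
f 29 27 25
f 25 30 29
f 29 28 27
f 30 28 29
f 32 34 31
f 35 32 31
f 31 34 33
f 33 35 31
f 32 38 34
f 36 32 35
f 36 38 32
f 34 38 33
f 37 35 33
f 33 38 37
f 37 36 35
f 38 36 37
f 39 50 44
f 39 44 40
f 39 40 46
f 39 46 49
f 39 49 50
f 40 44 48
f 44 50 43
f 50 49 41
f 49 46 45
f 46 40 47
f 42 48 43
f 42 43 41
f 42 41 45
f 42 45 47
f 42 47 48
f 43 48 44
f 41 43 50
f 45 41 49
f 47 45 46
f 48 47 40



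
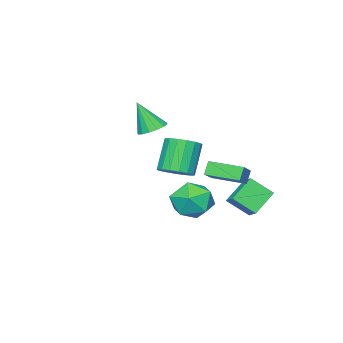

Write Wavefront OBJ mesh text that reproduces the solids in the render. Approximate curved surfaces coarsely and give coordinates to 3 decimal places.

v 0.719 2.478 -0.052
v 1.777 2.888 0.659
v 0.111 4.243 -0.164
v 1.169 4.653 0.548
v 1.171 2.587 -0.788
v 2.229 2.997 -0.076
v 0.563 4.352 -0.899
v 1.621 4.762 -0.188
v -0.445 -2.792 0.726
v 0.414 -2.721 0.61
v -0.135 -3.608 2.514
v 0.291 -2.335 0.807
v -0.03 -2.072 0.982
v -0.461 -2.002 1.089
v -0.889 -2.143 1.099
v -1.197 -2.459 1.008
v -1.304 -2.864 0.842
v -1.181 -3.249 0.645
v -0.86 -3.512 0.469
v -0.428 -3.582 0.362
v -0.001 -3.441 0.353
v 0.308 -3.125 0.443
v 2.518 3.237 -0.72
v 3.243 4.257 -0.556
v 3.877 2.483 -2.044
v 4.602 3.503 -1.88
v 4.466 2.669 -0.944
v 3.626 3.134 -0.125
v 3.494 3.606 -2.475
v 2.654 4.071 -1.656
v 3.846 4.485 -1.641
v 4.447 3.906 -0.695
v 2.673 2.834 -1.905
v 3.274 2.255 -0.959
v 2.005 0.941 -0.601
v 2.734 0.358 -0.305
v 1.744 0.015 1.457
v 1.015 0.599 1.161
v 2.861 0.782 -0.151
v 1.871 0.44 1.611
v 2.791 1.243 -0.101
v 1.802 0.901 1.662
v 2.542 1.635 -0.165
v 1.552 1.293 1.598
v 2.169 1.868 -0.329
v 1.179 1.526 1.434
v 1.759 1.889 -0.555
v 0.769 1.546 1.207
v 1.405 1.692 -0.792
v 0.415 1.35 0.97
v 1.189 1.324 -0.985
v 0.199 0.981 0.777
v 1.159 0.868 -1.091
v 0.169 0.525 0.672
v 1.323 0.428 -1.084
v 0.334 0.086 0.678
v 1.644 0.107 -0.966
v 0.654 -0.236 0.796
v 2.047 -0.024 -0.765
v 1.057 -0.367 0.997
v 2.441 0.067 -0.527
v 1.451 -0.276 1.236
v -1.396 4.128 -2.421
v -0.754 3.136 -1.465
v -1.015 4.855 -1.923
v -0.373 3.863 -0.967
v -0.027 4.077 -3.393
v 0.615 3.085 -2.437
v 0.354 4.804 -2.895
v 0.996 3.812 -1.939
f 2 4 1
f 5 2 1
f 1 4 3
f 3 5 1
f 2 8 4
f 6 2 5
f 6 8 2
f 4 8 3
f 7 5 3
f 3 8 7
f 7 6 5
f 8 6 7
f 10 9 12
f 10 12 11
f 12 9 13
f 12 13 11
f 13 9 14
f 13 14 11
f 14 9 15
f 14 15 11
f 15 9 16
f 15 16 11
f 16 9 17
f 16 17 11
f 17 9 18
f 17 18 11
f 18 9 19
f 18 19 11
f 19 9 20
f 19 20 11
f 20 9 21
f 20 21 11
f 21 9 22
f 21 22 11
f 22 9 10
f 22 10 11
f 23 34 28
f 23 28 24
f 23 24 30
f 23 30 33
f 23 33 34
f 24 28 32
f 28 34 27
f 34 33 25
f 33 30 29
f 30 24 31
f 26 32 27
f 26 27 25
f 26 25 29
f 26 29 31
f 26 31 32
f 27 32 28
f 25 27 34
f 29 25 33
f 31 29 30
f 32 31 24
f 36 35 39
f 36 39 37
f 37 39 40
f 37 40 38
f 39 35 41
f 39 41 40
f 40 41 42
f 40 42 38
f 41 35 43
f 41 43 42
f 42 43 44
f 42 44 38
f 43 35 45
f 43 45 44
f 44 45 46
f 44 46 38
f 45 35 47
f 45 47 46
f 46 47 48
f 46 48 38
f 47 35 49
f 47 49 48
f 48 49 50
f 48 50 38
f 49 35 51
f 49 51 50
f 50 51 52
f 50 52 38
f 51 35 53
f 51 53 52
f 52 53 54
f 52 54 38
f 53 35 55
f 53 55 54
f 54 55 56
f 54 56 38
f 55 35 57
f 55 57 56
f 56 57 58
f 56 58 38
f 57 35 59
f 57 59 58
f 58 59 60
f 58 60 38
f 59 35 61
f 59 61 60
f 60 61 62
f 60 62 38
f 61 35 36
f 61 36 62
f 62 36 37
f 62 37 38
f 64 66 63
f 67 64 63
f 63 66 65
f 65 67 63
f 64 70 66
f 68 64 67
f 68 70 64
f 66 70 65
f 69 67 65
f 65 70 69
f 69 68 67
f 70 68 69



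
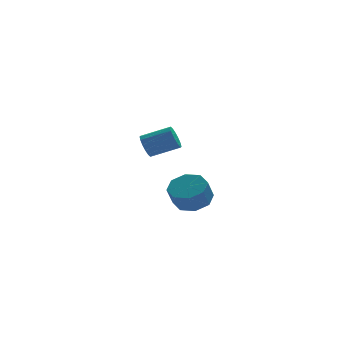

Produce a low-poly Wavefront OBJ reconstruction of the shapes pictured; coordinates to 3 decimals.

v 2.744 3.415 0.3
v 3.101 3.774 -0.32
v 4.712 3.383 0.38
v 4.356 3.025 1
v 3.05 4.072 -0.038
v 4.662 3.682 0.662
v 2.918 4.195 0.334
v 4.53 3.805 1.035
v 2.739 4.109 0.698
v 4.351 3.719 1.398
v 2.562 3.837 0.955
v 4.173 3.447 1.655
v 2.433 3.452 1.036
v 4.045 3.061 1.736
v 2.388 3.057 0.92
v 3.999 2.666 1.62
v 2.438 2.758 0.638
v 4.05 2.368 1.338
v 2.57 2.635 0.265
v 4.182 2.245 0.966
v 2.749 2.721 -0.098
v 4.361 2.331 0.602
v 2.927 2.993 -0.355
v 4.538 2.603 0.345
v 3.055 3.379 -0.436
v 4.667 2.988 0.264
v 3.84 -3.209 -1.308
v 4.649 -2.717 -0.767
v 4.208 -3.219 0.348
v 3.4 -3.711 -0.192
v 3.966 -2.241 -0.823
v 3.525 -2.743 0.293
v 3.209 -2.332 -1.163
v 2.769 -2.834 -0.047
v 2.822 -2.937 -1.587
v 2.382 -3.439 -0.472
v 3.032 -3.701 -1.848
v 2.591 -4.203 -0.733
v 3.715 -4.177 -1.793
v 3.274 -4.679 -0.677
v 4.471 -4.086 -1.453
v 4.031 -4.588 -0.337
v 4.858 -3.481 -1.028
v 4.418 -3.983 0.087
f 2 1 5
f 2 5 3
f 3 5 6
f 3 6 4
f 5 1 7
f 5 7 6
f 6 7 8
f 6 8 4
f 7 1 9
f 7 9 8
f 8 9 10
f 8 10 4
f 9 1 11
f 9 11 10
f 10 11 12
f 10 12 4
f 11 1 13
f 11 13 12
f 12 13 14
f 12 14 4
f 13 1 15
f 13 15 14
f 14 15 16
f 14 16 4
f 15 1 17
f 15 17 16
f 16 17 18
f 16 18 4
f 17 1 19
f 17 19 18
f 18 19 20
f 18 20 4
f 19 1 21
f 19 21 20
f 20 21 22
f 20 22 4
f 21 1 23
f 21 23 22
f 22 23 24
f 22 24 4
f 23 1 25
f 23 25 24
f 24 25 26
f 24 26 4
f 25 1 2
f 25 2 26
f 26 2 3
f 26 3 4
f 28 27 31
f 28 31 29
f 29 31 32
f 29 32 30
f 31 27 33
f 31 33 32
f 32 33 34
f 32 34 30
f 33 27 35
f 33 35 34
f 34 35 36
f 34 36 30
f 35 27 37
f 35 37 36
f 36 37 38
f 36 38 30
f 37 27 39
f 37 39 38
f 38 39 40
f 38 40 30
f 39 27 41
f 39 41 40
f 40 41 42
f 40 42 30
f 41 27 43
f 41 43 42
f 42 43 44
f 42 44 30
f 43 27 28
f 43 28 44
f 44 28 29
f 44 29 30



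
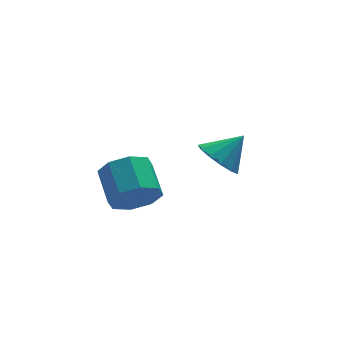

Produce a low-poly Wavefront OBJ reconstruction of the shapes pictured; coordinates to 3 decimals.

v -1.264 -4.246 -2.538
v -0.544 -3.91 -3.239
v -0.495 -2.479 -2.504
v -1.216 -2.814 -1.802
v -1.304 -3.761 -3.479
v -1.256 -2.329 -2.744
v -2.041 -3.896 -3.168
v -1.992 -2.464 -2.433
v -2.323 -4.235 -2.487
v -2.274 -2.804 -1.752
v -1.985 -4.581 -1.836
v -1.936 -3.15 -1.101
v -1.224 -4.731 -1.596
v -1.176 -3.299 -0.861
v -0.488 -4.596 -1.907
v -0.439 -3.164 -1.172
v -0.206 -4.256 -2.588
v -0.157 -2.825 -1.853
v 2.897 -1.685 -3.018
v 3.584 -1.421 -3.753
v 3.983 -1.575 -1.962
v 3.347 -0.92 -3.561
v 2.968 -0.662 -3.197
v 2.565 -0.729 -2.776
v 2.268 -1.099 -2.432
v 2.17 -1.655 -2.275
v 2.303 -2.22 -2.353
v 2.625 -2.615 -2.643
v 3.032 -2.715 -3.052
v 3.397 -2.488 -3.45
v 3.603 -2.005 -3.711
f 2 1 5
f 2 5 3
f 3 5 6
f 3 6 4
f 5 1 7
f 5 7 6
f 6 7 8
f 6 8 4
f 7 1 9
f 7 9 8
f 8 9 10
f 8 10 4
f 9 1 11
f 9 11 10
f 10 11 12
f 10 12 4
f 11 1 13
f 11 13 12
f 12 13 14
f 12 14 4
f 13 1 15
f 13 15 14
f 14 15 16
f 14 16 4
f 15 1 17
f 15 17 16
f 16 17 18
f 16 18 4
f 17 1 2
f 17 2 18
f 18 2 3
f 18 3 4
f 20 19 22
f 20 22 21
f 22 19 23
f 22 23 21
f 23 19 24
f 23 24 21
f 24 19 25
f 24 25 21
f 25 19 26
f 25 26 21
f 26 19 27
f 26 27 21
f 27 19 28
f 27 28 21
f 28 19 29
f 28 29 21
f 29 19 30
f 29 30 21
f 30 19 31
f 30 31 21
f 31 19 20
f 31 20 21



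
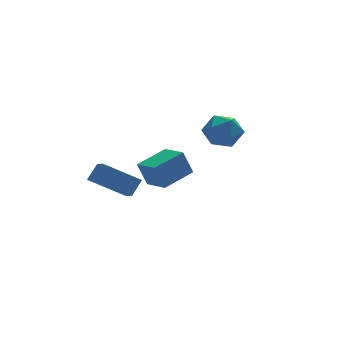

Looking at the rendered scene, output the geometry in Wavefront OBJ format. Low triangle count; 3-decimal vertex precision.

v -4.183 -0.488 -0.4
v -3.599 -0.103 0.328
v -4.152 0.651 -1.027
v -3.568 1.036 -0.3
v -2.512 -1.096 -1.42
v -1.928 -0.711 -0.693
v -2.481 0.043 -2.048
v -1.897 0.428 -1.32
v 2.244 1.534 1.821
v 3.261 1.544 1.482
v 1.799 0.556 0.458
v 2.816 0.566 0.119
v 2.554 0.031 1.011
v 2.829 0.636 1.853
v 2.231 1.464 0.087
v 2.506 2.069 0.929
v 3.253 1.501 0.41
v 3.453 0.615 0.981
v 1.607 1.485 0.959
v 1.807 0.599 1.53
v -1.795 -3.903 0.478
v -2.204 -3.721 1.688
v -2.239 -2.674 0.142
v -2.648 -2.492 1.352
v -0.292 -3.248 0.888
v -0.701 -3.066 2.098
v -0.736 -2.019 0.552
v -1.145 -1.837 1.762
f 2 4 1
f 5 2 1
f 1 4 3
f 3 5 1
f 2 8 4
f 6 2 5
f 6 8 2
f 4 8 3
f 7 5 3
f 3 8 7
f 7 6 5
f 8 6 7
f 9 20 14
f 9 14 10
f 9 10 16
f 9 16 19
f 9 19 20
f 10 14 18
f 14 20 13
f 20 19 11
f 19 16 15
f 16 10 17
f 12 18 13
f 12 13 11
f 12 11 15
f 12 15 17
f 12 17 18
f 13 18 14
f 11 13 20
f 15 11 19
f 17 15 16
f 18 17 10
f 22 24 21
f 25 22 21
f 21 24 23
f 23 25 21
f 22 28 24
f 26 22 25
f 26 28 22
f 24 28 23
f 27 25 23
f 23 28 27
f 27 26 25
f 28 26 27



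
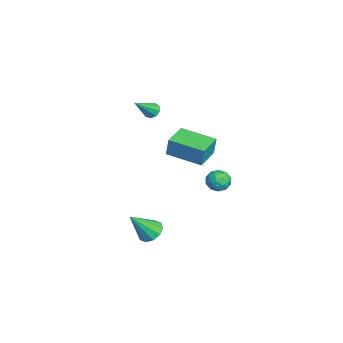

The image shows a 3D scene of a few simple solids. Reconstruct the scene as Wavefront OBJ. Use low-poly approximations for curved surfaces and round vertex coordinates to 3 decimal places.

v 2.526 1.492 2.998
v 2.635 1.617 4.136
v 3.557 3.263 2.705
v 3.666 3.388 3.843
v 3.854 0.712 2.957
v 3.963 0.837 4.095
v 4.885 2.483 2.664
v 4.994 2.608 3.802
v 2.013 0.002 -4.543
v 2.814 0.102 -4.687
v 2.447 -1.162 -2.937
v 2.663 0.473 -4.377
v 2.264 0.665 -4.13
v 1.769 0.603 -4.041
v 1.367 0.312 -4.143
v 1.212 -0.098 -4.398
v 1.362 -0.469 -4.708
v 1.762 -0.66 -4.955
v 2.257 -0.599 -5.044
v 2.659 -0.308 -4.942
v 3.016 4.253 0.09
v 3.376 4.034 0.706
v 2.964 3.106 -0.286
v 3.324 2.887 0.33
v 2.625 3.147 0.378
v 2.657 3.855 0.61
v 3.683 3.285 -0.19
v 3.715 3.993 0.042
v 3.788 3.436 0.533
v 3.134 3.351 0.884
v 3.206 3.789 -0.464
v 2.552 3.704 -0.113
v 3.201 4.244 0.431
v 3.139 2.896 -0.011
v 2.729 3.048 0.017
v 2.94 2.92 0.379
v 2.778 4.139 0.374
v 2.99 4.011 0.737
v 2.549 3.489 0.544
v 3.35 3.129 -0.317
v 3.562 3.001 0.046
v 3.4 4.22 0.041
v 3.611 4.092 0.403
v 3.791 3.651 -0.124
v 3.654 3.764 0.692
v 3.623 3.09 0.471
v 3.834 3.323 0.165
v 3.853 3.74 0.302
v 3.27 3.714 0.898
v 3.239 3.04 0.677
v 2.829 3.192 0.705
v 2.848 3.609 0.841
v 3.512 3.362 0.796
v 3.101 4.1 -0.257
v 3.07 3.426 -0.478
v 3.492 3.531 -0.421
v 3.511 3.948 -0.285
v 2.717 4.05 -0.051
v 2.686 3.376 -0.272
v 2.487 3.4 0.118
v 2.506 3.817 0.255
v 2.828 3.778 -0.376
v -3.743 0.527 1.589
v -3.407 0.957 1.715
v -2.877 -0.507 2.811
v -3.717 0.963 1.939
v -4.039 0.765 2
v -4.223 0.455 1.868
v -4.181 0.179 1.605
v -3.935 0.066 1.335
v -3.598 0.168 1.183
v -3.329 0.438 1.221
v -3.254 0.75 1.431
f 2 4 1
f 5 2 1
f 1 4 3
f 3 5 1
f 2 8 4
f 6 2 5
f 6 8 2
f 4 8 3
f 7 5 3
f 3 8 7
f 7 6 5
f 8 6 7
f 10 9 12
f 10 12 11
f 12 9 13
f 12 13 11
f 13 9 14
f 13 14 11
f 14 9 15
f 14 15 11
f 15 9 16
f 15 16 11
f 16 9 17
f 16 17 11
f 17 9 18
f 17 18 11
f 18 9 19
f 18 19 11
f 19 9 20
f 19 20 11
f 20 9 10
f 20 10 11
f 21 58 37
f 58 32 61
f 37 61 26
f 58 61 37
f 21 37 33
f 37 26 38
f 33 38 22
f 37 38 33
f 21 33 42
f 33 22 43
f 42 43 28
f 33 43 42
f 21 42 54
f 42 28 57
f 54 57 31
f 42 57 54
f 21 54 58
f 54 31 62
f 58 62 32
f 54 62 58
f 22 38 49
f 38 26 52
f 49 52 30
f 38 52 49
f 26 61 39
f 61 32 60
f 39 60 25
f 61 60 39
f 32 62 59
f 62 31 55
f 59 55 23
f 62 55 59
f 31 57 56
f 57 28 44
f 56 44 27
f 57 44 56
f 28 43 48
f 43 22 45
f 48 45 29
f 43 45 48
f 24 50 36
f 50 30 51
f 36 51 25
f 50 51 36
f 24 36 34
f 36 25 35
f 34 35 23
f 36 35 34
f 24 34 41
f 34 23 40
f 41 40 27
f 34 40 41
f 24 41 46
f 41 27 47
f 46 47 29
f 41 47 46
f 24 46 50
f 46 29 53
f 50 53 30
f 46 53 50
f 25 51 39
f 51 30 52
f 39 52 26
f 51 52 39
f 23 35 59
f 35 25 60
f 59 60 32
f 35 60 59
f 27 40 56
f 40 23 55
f 56 55 31
f 40 55 56
f 29 47 48
f 47 27 44
f 48 44 28
f 47 44 48
f 30 53 49
f 53 29 45
f 49 45 22
f 53 45 49
f 64 63 66
f 64 66 65
f 66 63 67
f 66 67 65
f 67 63 68
f 67 68 65
f 68 63 69
f 68 69 65
f 69 63 70
f 69 70 65
f 70 63 71
f 70 71 65
f 71 63 72
f 71 72 65
f 72 63 73
f 72 73 65
f 73 63 64
f 73 64 65

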